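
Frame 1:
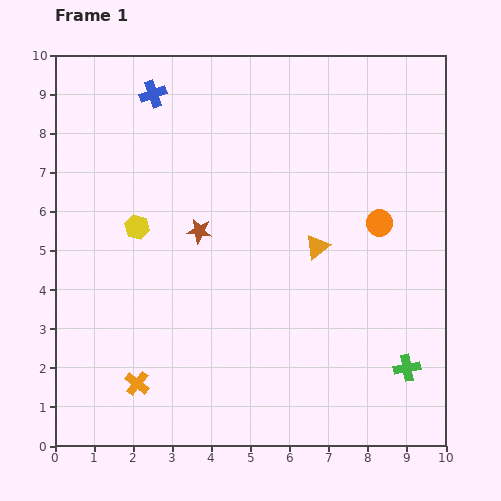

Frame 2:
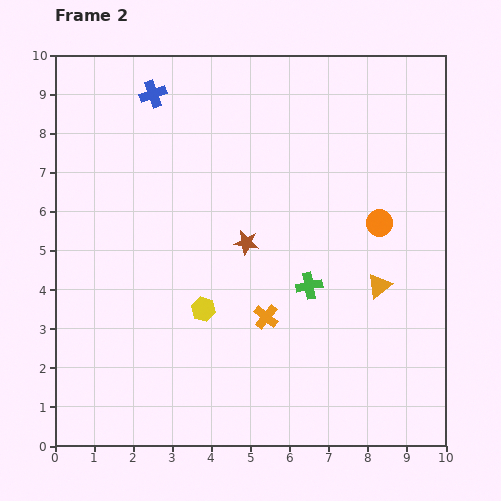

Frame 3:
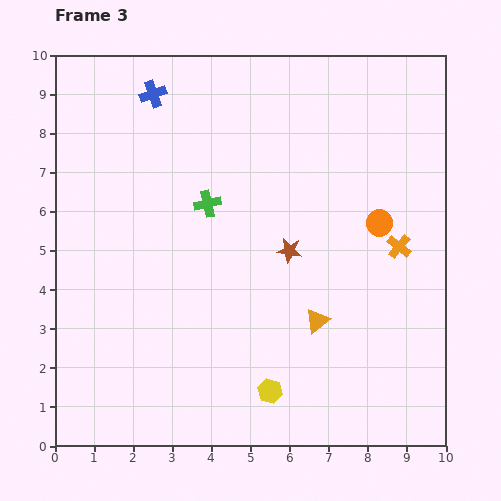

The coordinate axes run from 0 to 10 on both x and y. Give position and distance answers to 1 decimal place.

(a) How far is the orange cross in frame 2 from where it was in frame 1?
3.7

The orange cross moved from (2.1, 1.6) to (5.4, 3.3), a distance of √(3.3² + 1.7²) ≈ 3.7.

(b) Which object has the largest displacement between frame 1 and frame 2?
the orange cross

(moved 3.7; next 3.3)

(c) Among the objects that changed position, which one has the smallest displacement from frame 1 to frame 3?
the orange triangle

(moved 1.9)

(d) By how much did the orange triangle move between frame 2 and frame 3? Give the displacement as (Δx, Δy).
(-1.6, -0.9)

The orange triangle was at (8.3, 4.1) in frame 2 and (6.7, 3.2) in frame 3.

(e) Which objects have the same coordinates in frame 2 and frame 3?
the blue cross, the orange circle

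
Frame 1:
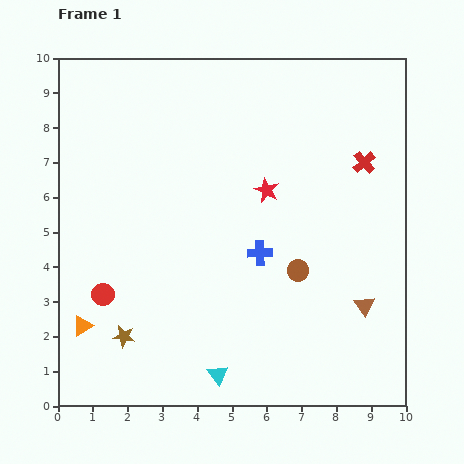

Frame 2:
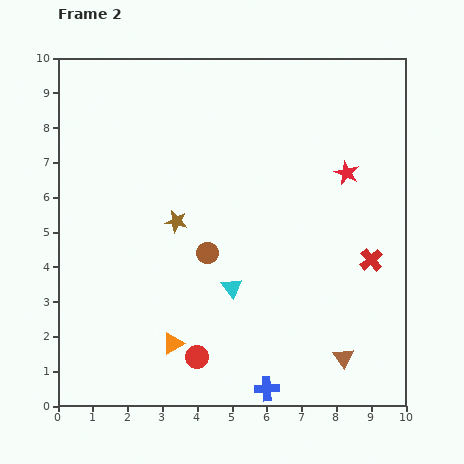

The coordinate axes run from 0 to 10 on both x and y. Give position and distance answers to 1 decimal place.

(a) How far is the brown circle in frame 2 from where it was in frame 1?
2.6

The brown circle moved from (6.9, 3.9) to (4.3, 4.4), a distance of √(2.6² + 0.5²) ≈ 2.6.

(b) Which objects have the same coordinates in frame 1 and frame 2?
none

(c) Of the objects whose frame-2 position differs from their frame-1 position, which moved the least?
the brown triangle

(moved 1.6)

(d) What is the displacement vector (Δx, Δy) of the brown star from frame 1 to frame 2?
(1.5, 3.3)

The brown star was at (1.9, 2.0) in frame 1 and (3.4, 5.3) in frame 2.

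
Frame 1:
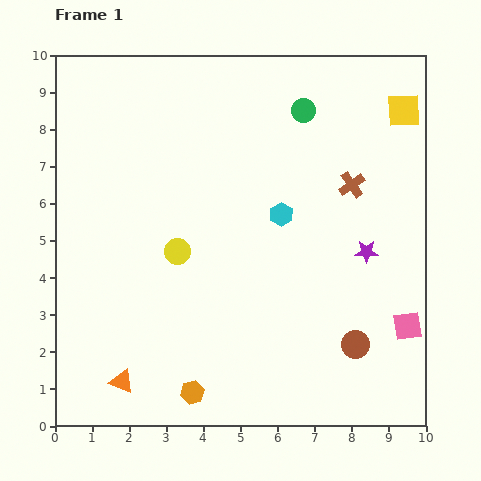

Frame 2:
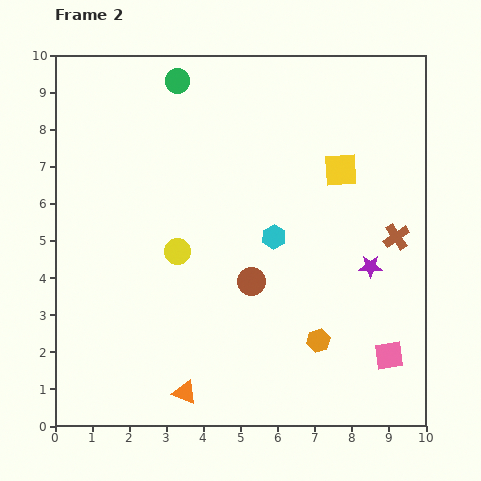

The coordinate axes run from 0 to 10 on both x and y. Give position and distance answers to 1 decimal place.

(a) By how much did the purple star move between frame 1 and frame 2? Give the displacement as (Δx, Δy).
(0.1, -0.4)

The purple star was at (8.4, 4.7) in frame 1 and (8.5, 4.3) in frame 2.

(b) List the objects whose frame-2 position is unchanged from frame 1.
the yellow circle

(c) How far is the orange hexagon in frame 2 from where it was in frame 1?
3.7

The orange hexagon moved from (3.7, 0.9) to (7.1, 2.3), a distance of √(3.4² + 1.4²) ≈ 3.7.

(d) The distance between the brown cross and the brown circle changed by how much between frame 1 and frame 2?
-0.2

Distance in frame 1: 4.3. Distance in frame 2: 4.1.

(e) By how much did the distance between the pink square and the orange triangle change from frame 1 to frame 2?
-2.2

Distance in frame 1: 7.8. Distance in frame 2: 5.6.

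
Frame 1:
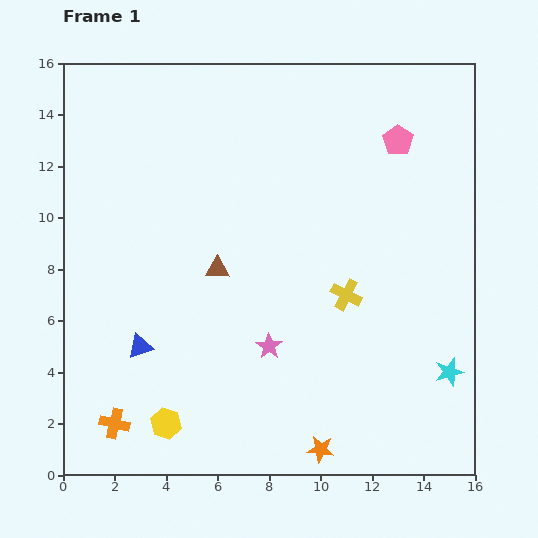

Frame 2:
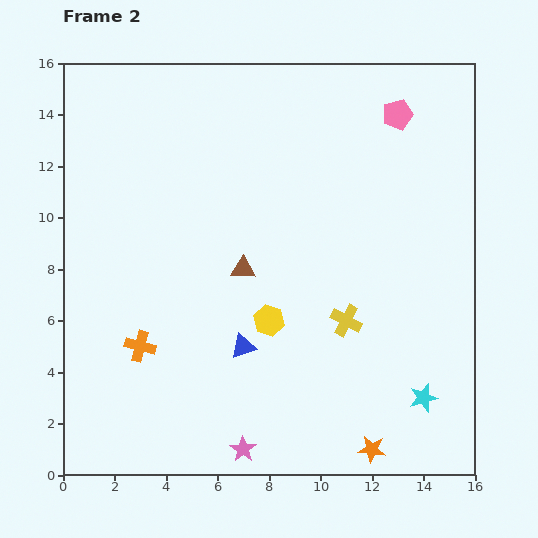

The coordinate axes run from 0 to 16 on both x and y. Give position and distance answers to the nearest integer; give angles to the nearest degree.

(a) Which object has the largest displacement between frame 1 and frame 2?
the yellow hexagon

(moved 6; next 4)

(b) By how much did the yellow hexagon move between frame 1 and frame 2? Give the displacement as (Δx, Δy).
(4, 4)

The yellow hexagon was at (4, 2) in frame 1 and (8, 6) in frame 2.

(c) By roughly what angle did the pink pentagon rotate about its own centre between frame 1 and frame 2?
21° clockwise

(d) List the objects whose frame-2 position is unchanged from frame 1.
none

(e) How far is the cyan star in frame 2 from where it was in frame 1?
1

The cyan star moved from (15, 4) to (14, 3), a distance of √(1² + 1²) ≈ 1.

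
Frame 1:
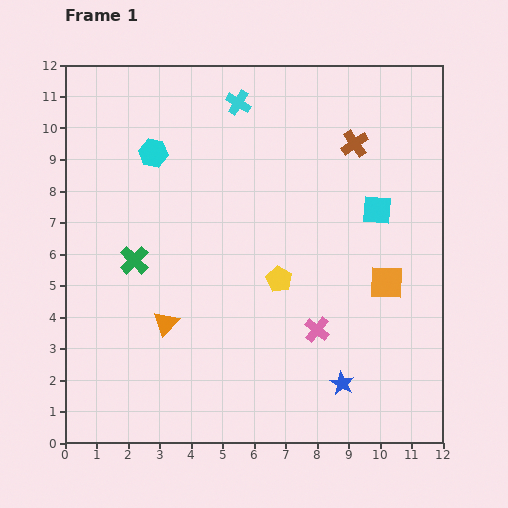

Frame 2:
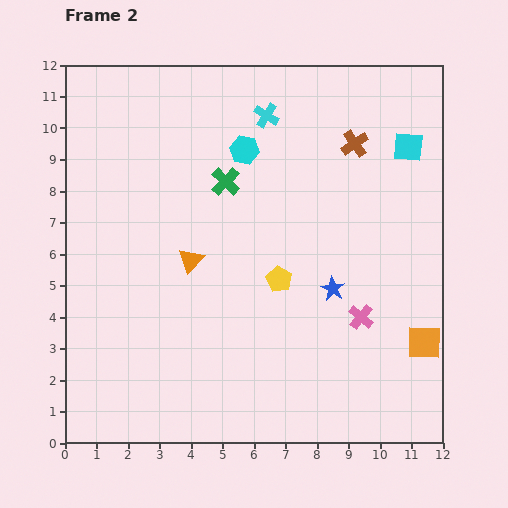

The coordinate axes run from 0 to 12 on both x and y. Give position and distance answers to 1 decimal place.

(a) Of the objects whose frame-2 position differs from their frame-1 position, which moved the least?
the cyan cross

(moved 1.0)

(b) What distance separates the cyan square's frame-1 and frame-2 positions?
2.2

The cyan square moved from (9.9, 7.4) to (10.9, 9.4), a distance of √(1.0² + 2.0²) ≈ 2.2.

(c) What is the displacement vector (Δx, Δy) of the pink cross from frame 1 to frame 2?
(1.4, 0.4)

The pink cross was at (8.0, 3.6) in frame 1 and (9.4, 4.0) in frame 2.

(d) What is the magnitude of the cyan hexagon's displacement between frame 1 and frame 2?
2.9

The cyan hexagon moved from (2.8, 9.2) to (5.7, 9.3), a distance of √(2.9² + 0.1²) ≈ 2.9.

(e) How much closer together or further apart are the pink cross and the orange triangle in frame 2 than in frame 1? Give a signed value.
+0.9

Distance in frame 1: 4.8. Distance in frame 2: 5.7.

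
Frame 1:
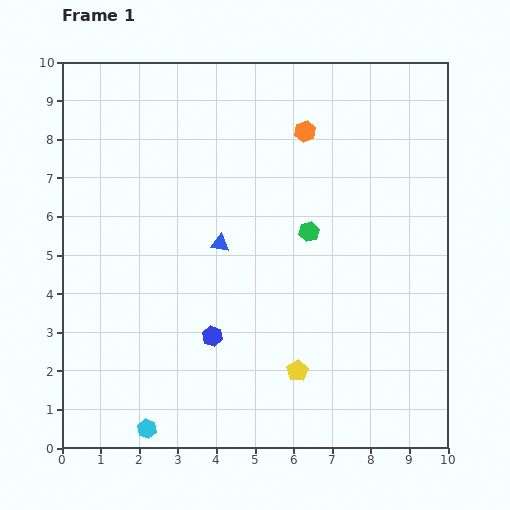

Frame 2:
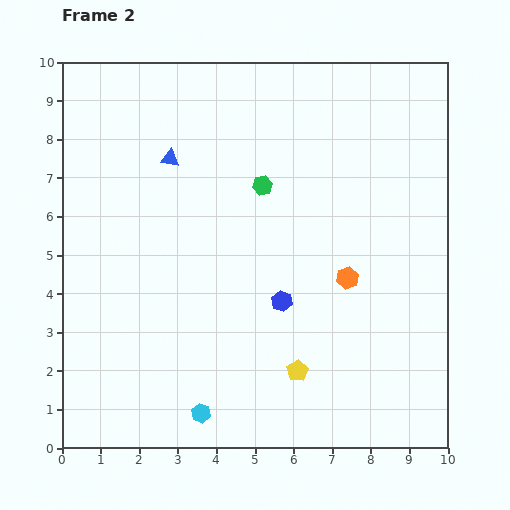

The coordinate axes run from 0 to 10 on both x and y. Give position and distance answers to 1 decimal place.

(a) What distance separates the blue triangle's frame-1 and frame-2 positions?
2.6

The blue triangle moved from (4.1, 5.3) to (2.8, 7.5), a distance of √(1.3² + 2.2²) ≈ 2.6.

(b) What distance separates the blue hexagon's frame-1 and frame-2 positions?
2.0

The blue hexagon moved from (3.9, 2.9) to (5.7, 3.8), a distance of √(1.8² + 0.9²) ≈ 2.0.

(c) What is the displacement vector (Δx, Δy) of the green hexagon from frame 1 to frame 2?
(-1.2, 1.2)

The green hexagon was at (6.4, 5.6) in frame 1 and (5.2, 6.8) in frame 2.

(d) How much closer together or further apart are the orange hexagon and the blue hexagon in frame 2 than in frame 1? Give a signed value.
-4.0

Distance in frame 1: 5.8. Distance in frame 2: 1.8.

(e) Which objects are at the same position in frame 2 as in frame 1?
the yellow pentagon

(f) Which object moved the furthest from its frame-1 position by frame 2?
the orange hexagon

(moved 4.0; next 2.6)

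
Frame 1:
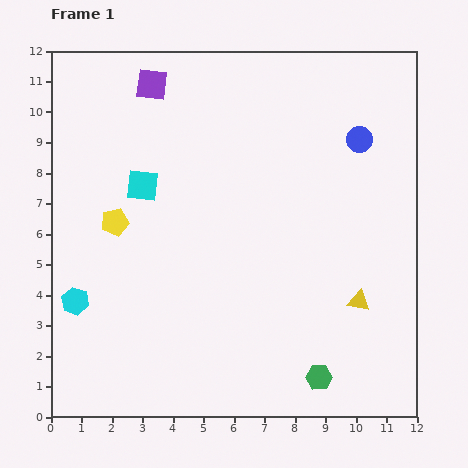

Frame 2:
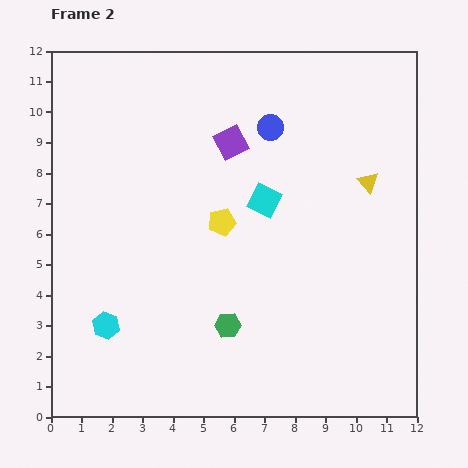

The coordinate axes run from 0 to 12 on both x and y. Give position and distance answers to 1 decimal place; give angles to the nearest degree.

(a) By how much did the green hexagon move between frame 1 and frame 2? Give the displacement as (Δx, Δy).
(-3.0, 1.7)

The green hexagon was at (8.8, 1.3) in frame 1 and (5.8, 3.0) in frame 2.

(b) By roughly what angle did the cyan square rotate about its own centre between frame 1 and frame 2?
21° clockwise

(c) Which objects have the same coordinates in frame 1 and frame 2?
none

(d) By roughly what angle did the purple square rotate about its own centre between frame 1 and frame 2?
35° counter-clockwise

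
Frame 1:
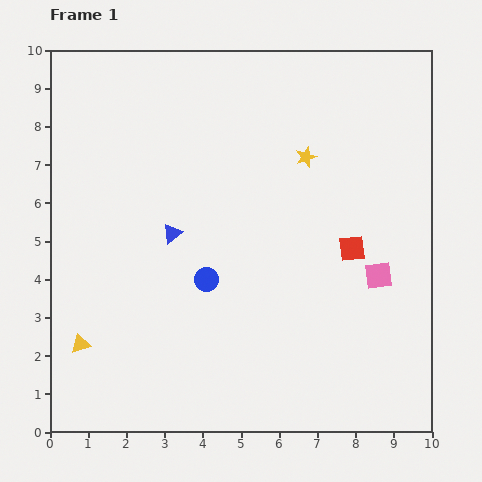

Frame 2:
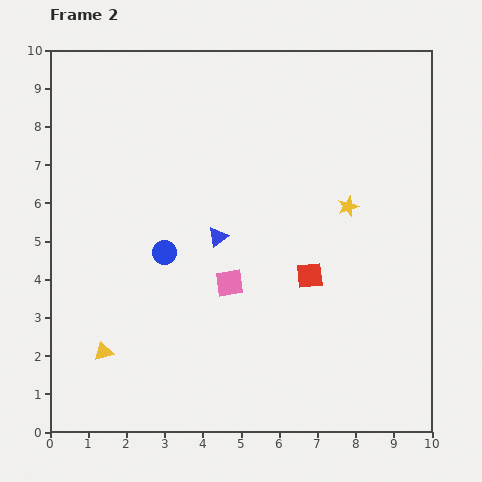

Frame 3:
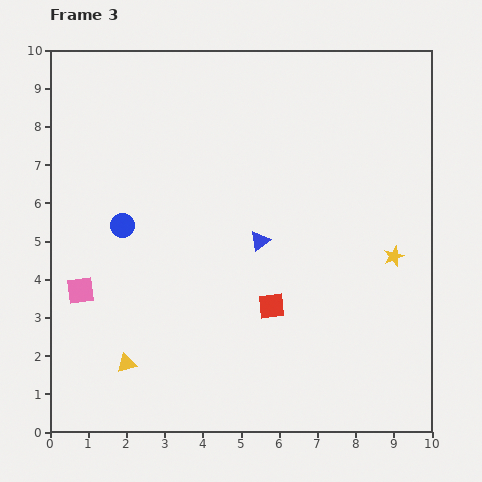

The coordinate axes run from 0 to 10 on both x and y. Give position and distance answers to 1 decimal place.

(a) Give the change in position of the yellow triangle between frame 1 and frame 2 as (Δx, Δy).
(0.6, -0.2)

The yellow triangle was at (0.8, 2.3) in frame 1 and (1.4, 2.1) in frame 2.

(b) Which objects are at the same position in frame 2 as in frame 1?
none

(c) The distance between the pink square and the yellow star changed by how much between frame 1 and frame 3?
+4.6

Distance in frame 1: 3.6. Distance in frame 3: 8.2.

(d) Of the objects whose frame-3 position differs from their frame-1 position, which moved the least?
the yellow triangle

(moved 1.3)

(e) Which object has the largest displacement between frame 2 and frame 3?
the pink square

(moved 3.9; next 1.8)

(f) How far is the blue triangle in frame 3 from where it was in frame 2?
1.1

The blue triangle moved from (4.4, 5.1) to (5.5, 5.0), a distance of √(1.1² + 0.1²) ≈ 1.1.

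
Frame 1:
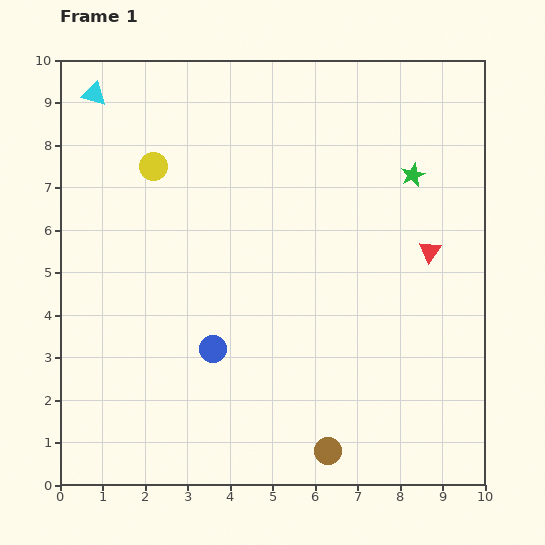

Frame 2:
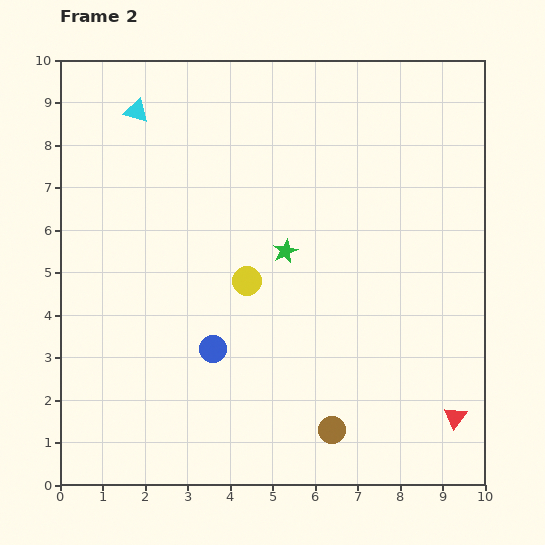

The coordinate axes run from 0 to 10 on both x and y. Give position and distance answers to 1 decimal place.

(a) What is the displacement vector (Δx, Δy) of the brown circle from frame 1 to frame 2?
(0.1, 0.5)

The brown circle was at (6.3, 0.8) in frame 1 and (6.4, 1.3) in frame 2.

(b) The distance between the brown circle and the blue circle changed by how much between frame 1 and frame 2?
-0.2

Distance in frame 1: 3.6. Distance in frame 2: 3.4.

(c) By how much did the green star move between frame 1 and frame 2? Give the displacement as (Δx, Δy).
(-3.0, -1.8)

The green star was at (8.3, 7.3) in frame 1 and (5.3, 5.5) in frame 2.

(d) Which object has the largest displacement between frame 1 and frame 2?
the red triangle

(moved 3.9; next 3.5)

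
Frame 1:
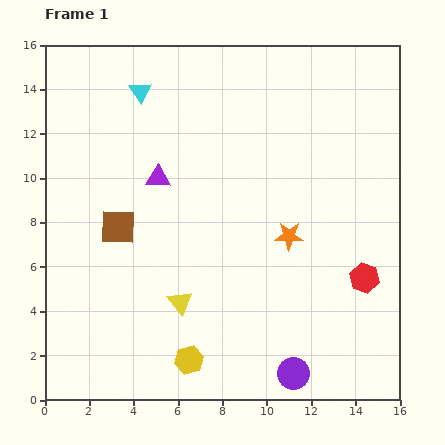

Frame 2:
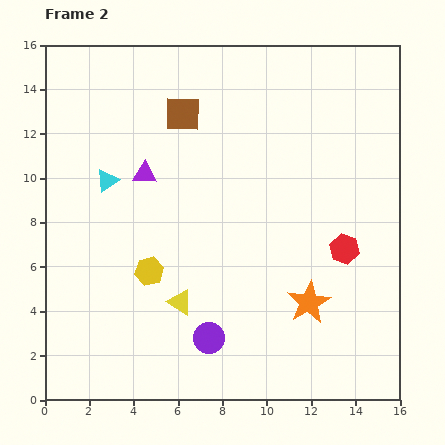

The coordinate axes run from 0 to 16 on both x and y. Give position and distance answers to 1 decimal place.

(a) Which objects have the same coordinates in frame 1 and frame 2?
the yellow triangle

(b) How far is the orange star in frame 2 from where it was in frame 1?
3.1

The orange star moved from (11.0, 7.4) to (11.9, 4.4), a distance of √(0.9² + 3.0²) ≈ 3.1.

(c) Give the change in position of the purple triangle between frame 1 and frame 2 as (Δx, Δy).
(-0.6, 0.2)

The purple triangle was at (5.1, 10.0) in frame 1 and (4.5, 10.2) in frame 2.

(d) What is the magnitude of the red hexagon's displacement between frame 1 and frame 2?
1.6

The red hexagon moved from (14.4, 5.5) to (13.5, 6.8), a distance of √(0.9² + 1.3²) ≈ 1.6.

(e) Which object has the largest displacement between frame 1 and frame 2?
the brown square

(moved 5.9; next 4.4)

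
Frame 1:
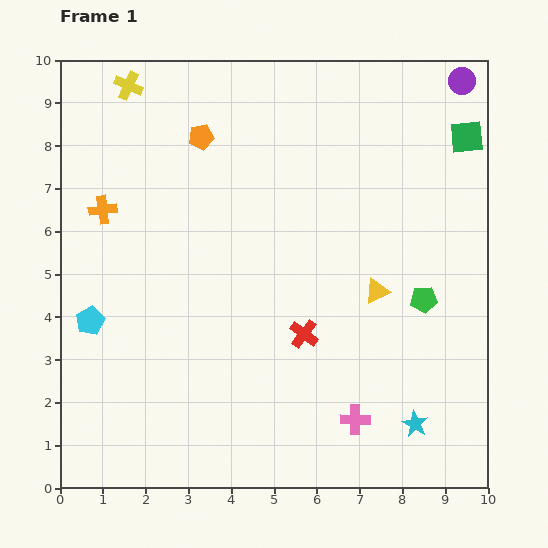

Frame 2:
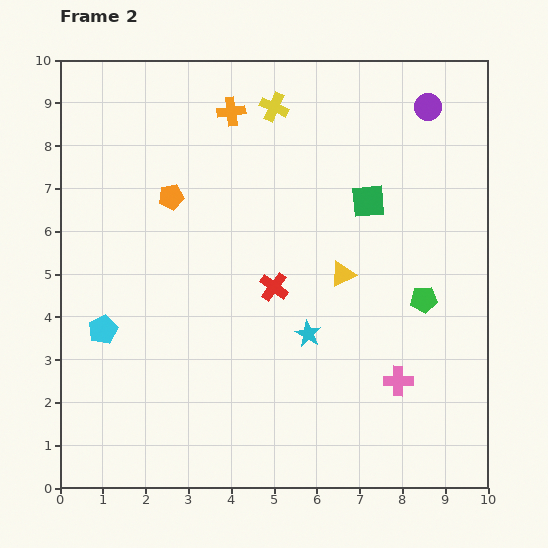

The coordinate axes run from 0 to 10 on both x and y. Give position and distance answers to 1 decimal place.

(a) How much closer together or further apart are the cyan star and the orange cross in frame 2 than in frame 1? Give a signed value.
-3.3

Distance in frame 1: 8.8. Distance in frame 2: 5.5.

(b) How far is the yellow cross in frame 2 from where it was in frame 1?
3.4

The yellow cross moved from (1.6, 9.4) to (5.0, 8.9), a distance of √(3.4² + 0.5²) ≈ 3.4.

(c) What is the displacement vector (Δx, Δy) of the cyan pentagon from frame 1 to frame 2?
(0.3, -0.2)

The cyan pentagon was at (0.7, 3.9) in frame 1 and (1.0, 3.7) in frame 2.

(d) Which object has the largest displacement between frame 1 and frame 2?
the orange cross

(moved 3.8; next 3.4)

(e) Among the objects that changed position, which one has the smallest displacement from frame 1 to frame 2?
the cyan pentagon

(moved 0.4)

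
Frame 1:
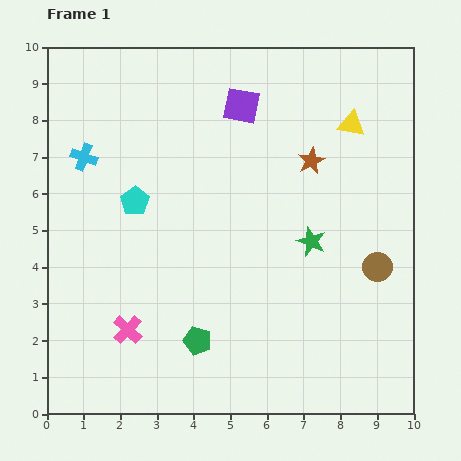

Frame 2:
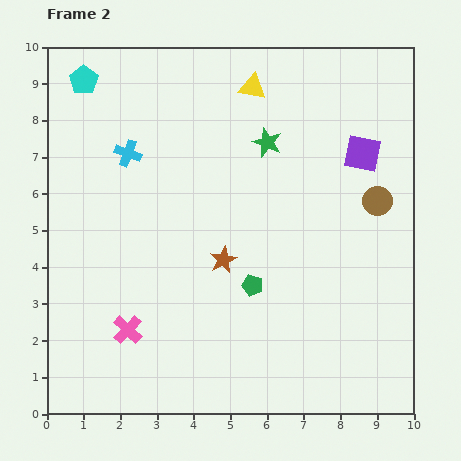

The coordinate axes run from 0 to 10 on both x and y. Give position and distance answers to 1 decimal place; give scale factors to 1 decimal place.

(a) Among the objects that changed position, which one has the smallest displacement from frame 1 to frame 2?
the cyan cross

(moved 1.2)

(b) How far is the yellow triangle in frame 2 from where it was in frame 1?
2.9

The yellow triangle moved from (8.3, 7.9) to (5.6, 8.9), a distance of √(2.7² + 1.0²) ≈ 2.9.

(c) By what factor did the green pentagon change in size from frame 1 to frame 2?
0.7×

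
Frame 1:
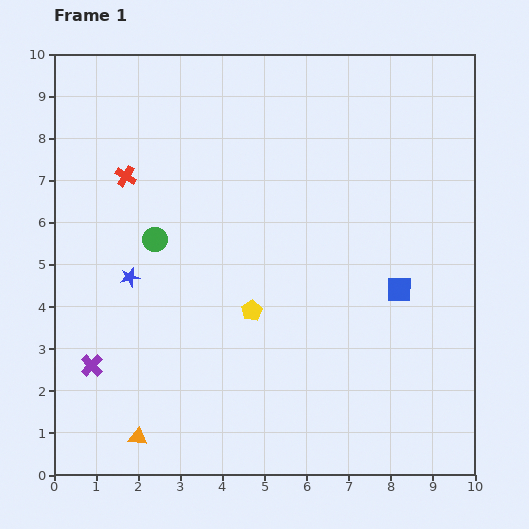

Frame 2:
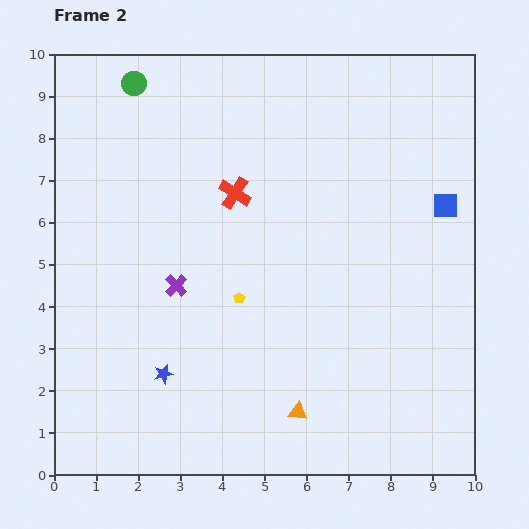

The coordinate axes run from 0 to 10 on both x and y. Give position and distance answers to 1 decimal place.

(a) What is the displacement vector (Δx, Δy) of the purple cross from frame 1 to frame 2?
(2.0, 1.9)

The purple cross was at (0.9, 2.6) in frame 1 and (2.9, 4.5) in frame 2.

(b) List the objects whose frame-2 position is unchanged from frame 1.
none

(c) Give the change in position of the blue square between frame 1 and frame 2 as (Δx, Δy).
(1.1, 2.0)

The blue square was at (8.2, 4.4) in frame 1 and (9.3, 6.4) in frame 2.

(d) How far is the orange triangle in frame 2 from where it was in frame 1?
3.8

The orange triangle moved from (2.0, 0.9) to (5.8, 1.5), a distance of √(3.8² + 0.6²) ≈ 3.8.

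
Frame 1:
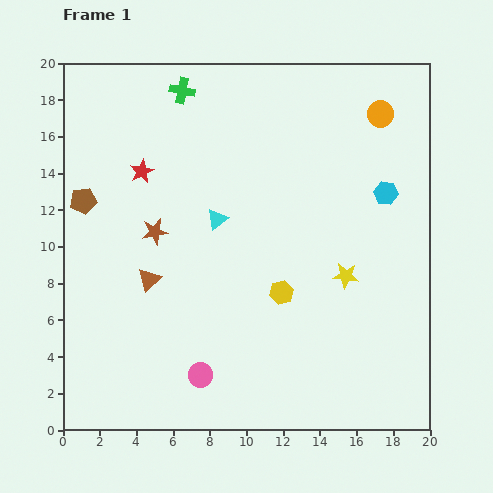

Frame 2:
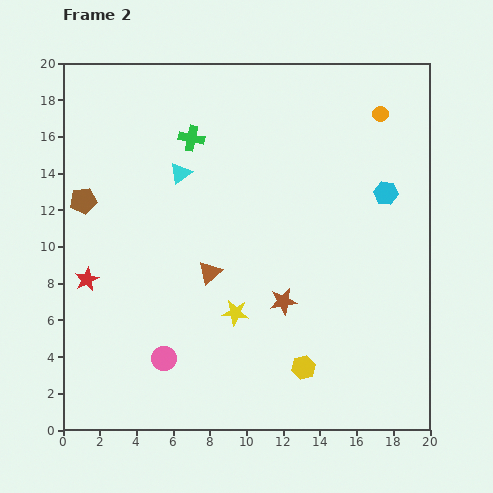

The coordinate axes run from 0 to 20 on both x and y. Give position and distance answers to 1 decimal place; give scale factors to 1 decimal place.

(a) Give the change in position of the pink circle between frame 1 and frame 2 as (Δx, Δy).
(-2.0, 0.9)

The pink circle was at (7.5, 3.0) in frame 1 and (5.5, 3.9) in frame 2.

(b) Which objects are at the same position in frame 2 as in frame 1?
the orange circle, the cyan hexagon, the brown pentagon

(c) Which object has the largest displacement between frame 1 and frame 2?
the brown star

(moved 8.0; next 6.6)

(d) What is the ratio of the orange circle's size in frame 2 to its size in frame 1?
0.6×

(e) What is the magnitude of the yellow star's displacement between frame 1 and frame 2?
6.3

The yellow star moved from (15.4, 8.4) to (9.4, 6.4), a distance of √(6.0² + 2.0²) ≈ 6.3.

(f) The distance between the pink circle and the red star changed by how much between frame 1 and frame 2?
-5.6

Distance in frame 1: 11.6. Distance in frame 2: 6.0.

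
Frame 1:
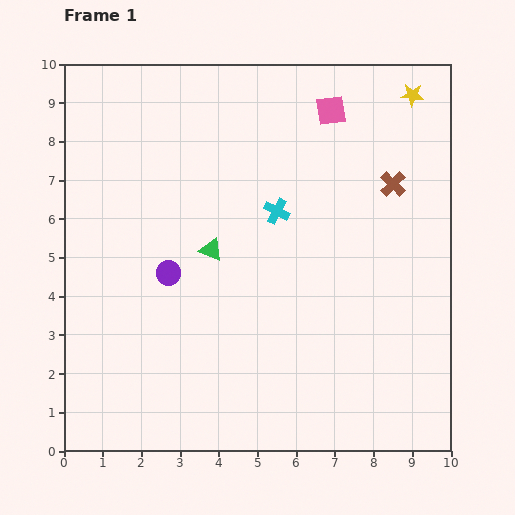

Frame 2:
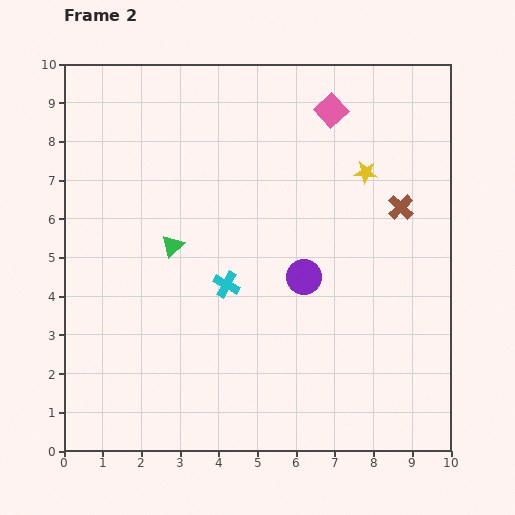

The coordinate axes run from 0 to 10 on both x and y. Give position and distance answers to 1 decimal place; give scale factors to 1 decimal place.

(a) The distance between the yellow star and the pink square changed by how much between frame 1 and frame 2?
-0.3

Distance in frame 1: 2.1. Distance in frame 2: 1.8.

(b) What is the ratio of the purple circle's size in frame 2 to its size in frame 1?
1.4×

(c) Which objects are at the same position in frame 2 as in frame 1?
the pink square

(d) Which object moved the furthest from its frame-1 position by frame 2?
the purple circle

(moved 3.5; next 2.3)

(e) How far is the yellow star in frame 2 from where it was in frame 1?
2.3

The yellow star moved from (9.0, 9.2) to (7.8, 7.2), a distance of √(1.2² + 2.0²) ≈ 2.3.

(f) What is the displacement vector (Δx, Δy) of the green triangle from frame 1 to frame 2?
(-1.0, 0.1)

The green triangle was at (3.8, 5.2) in frame 1 and (2.8, 5.3) in frame 2.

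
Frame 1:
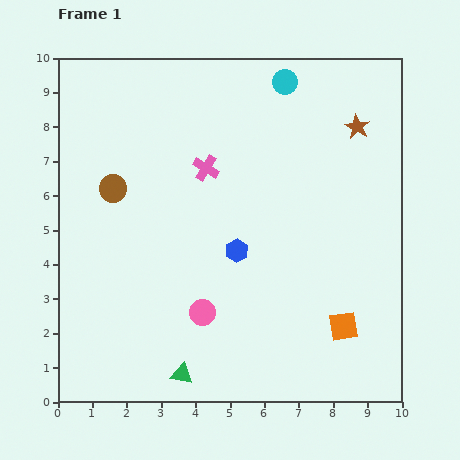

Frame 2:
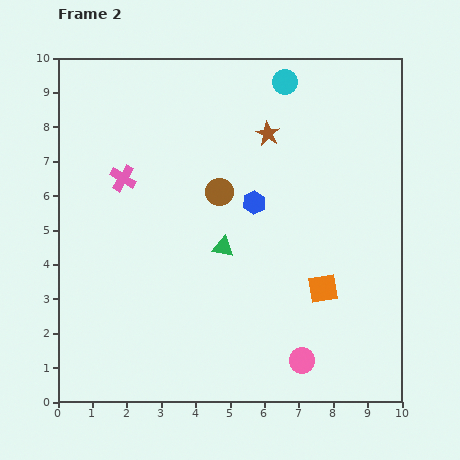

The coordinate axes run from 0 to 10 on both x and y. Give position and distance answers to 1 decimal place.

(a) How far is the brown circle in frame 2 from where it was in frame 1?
3.1

The brown circle moved from (1.6, 6.2) to (4.7, 6.1), a distance of √(3.1² + 0.1²) ≈ 3.1.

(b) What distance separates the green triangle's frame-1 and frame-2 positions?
3.9

The green triangle moved from (3.6, 0.8) to (4.8, 4.5), a distance of √(1.2² + 3.7²) ≈ 3.9.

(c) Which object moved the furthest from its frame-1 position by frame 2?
the green triangle

(moved 3.9; next 3.2)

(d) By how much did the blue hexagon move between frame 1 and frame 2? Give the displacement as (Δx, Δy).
(0.5, 1.4)

The blue hexagon was at (5.2, 4.4) in frame 1 and (5.7, 5.8) in frame 2.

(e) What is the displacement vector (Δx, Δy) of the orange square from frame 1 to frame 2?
(-0.6, 1.1)

The orange square was at (8.3, 2.2) in frame 1 and (7.7, 3.3) in frame 2.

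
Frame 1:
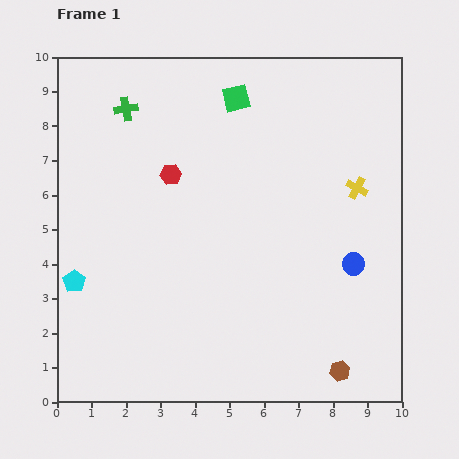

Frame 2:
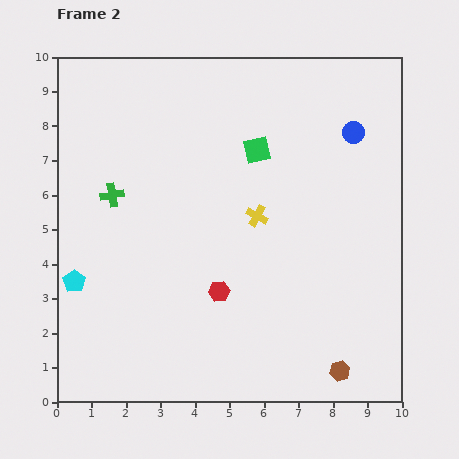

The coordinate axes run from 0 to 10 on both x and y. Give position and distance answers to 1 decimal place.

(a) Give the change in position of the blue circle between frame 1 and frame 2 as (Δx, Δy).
(0.0, 3.8)

The blue circle was at (8.6, 4.0) in frame 1 and (8.6, 7.8) in frame 2.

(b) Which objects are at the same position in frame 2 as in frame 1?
the brown hexagon, the cyan pentagon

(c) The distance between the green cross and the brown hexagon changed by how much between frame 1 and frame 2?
-1.5

Distance in frame 1: 9.8. Distance in frame 2: 8.3.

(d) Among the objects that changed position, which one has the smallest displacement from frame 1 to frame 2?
the green square

(moved 1.6)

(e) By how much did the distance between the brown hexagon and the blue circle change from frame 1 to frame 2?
+3.8

Distance in frame 1: 3.1. Distance in frame 2: 6.9.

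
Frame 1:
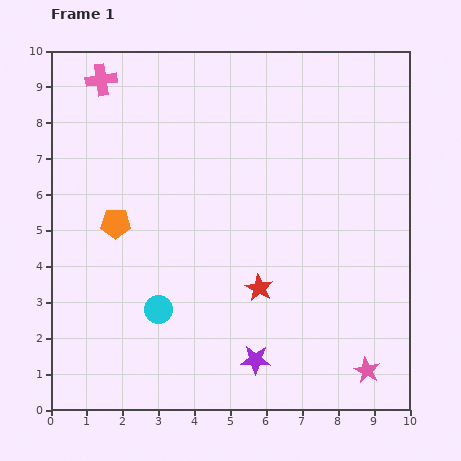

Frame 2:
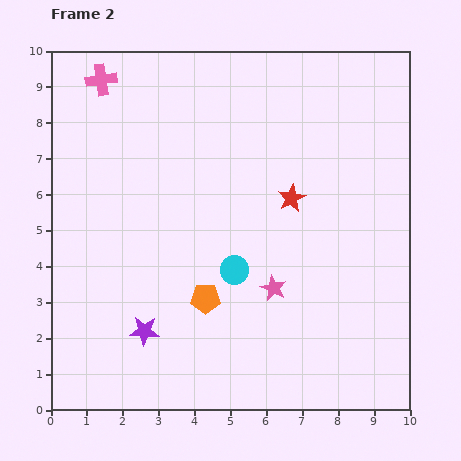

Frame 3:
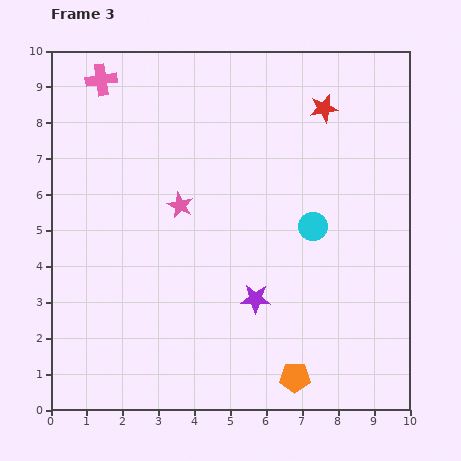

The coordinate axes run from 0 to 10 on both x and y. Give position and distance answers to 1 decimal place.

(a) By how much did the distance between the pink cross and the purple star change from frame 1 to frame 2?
-1.8

Distance in frame 1: 8.9. Distance in frame 2: 7.1.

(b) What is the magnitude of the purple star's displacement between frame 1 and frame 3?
1.7

The purple star moved from (5.7, 1.4) to (5.7, 3.1), a distance of √(0.0² + 1.7²) ≈ 1.7.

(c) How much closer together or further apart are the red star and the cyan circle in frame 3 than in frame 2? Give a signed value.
+0.7

Distance in frame 2: 2.6. Distance in frame 3: 3.3.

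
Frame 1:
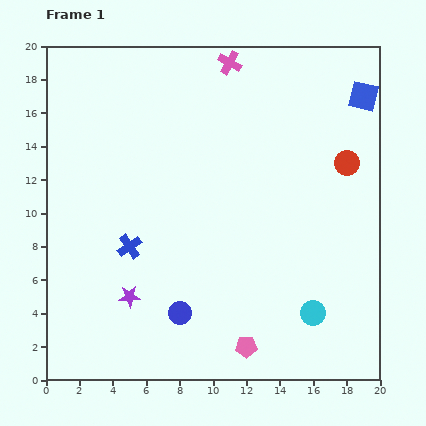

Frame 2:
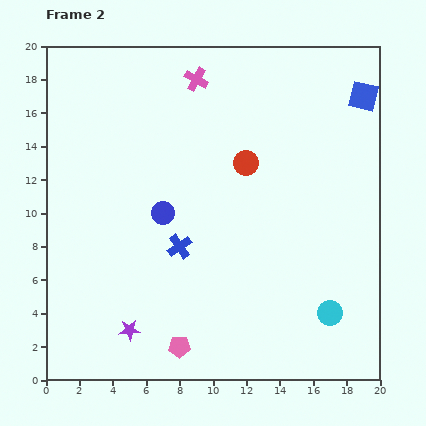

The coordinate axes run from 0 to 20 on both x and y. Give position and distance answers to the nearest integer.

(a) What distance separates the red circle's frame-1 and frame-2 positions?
6

The red circle moved from (18, 13) to (12, 13), a distance of √(6² + 0²) ≈ 6.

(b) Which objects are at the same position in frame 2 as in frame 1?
the blue square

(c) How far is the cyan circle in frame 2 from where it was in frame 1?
1

The cyan circle moved from (16, 4) to (17, 4), a distance of √(1² + 0²) ≈ 1.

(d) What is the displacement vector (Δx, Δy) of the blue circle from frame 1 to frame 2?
(-1, 6)

The blue circle was at (8, 4) in frame 1 and (7, 10) in frame 2.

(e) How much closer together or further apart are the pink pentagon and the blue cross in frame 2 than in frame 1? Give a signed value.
-3

Distance in frame 1: 9. Distance in frame 2: 6.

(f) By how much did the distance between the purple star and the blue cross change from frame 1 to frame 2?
+3

Distance in frame 1: 3. Distance in frame 2: 6.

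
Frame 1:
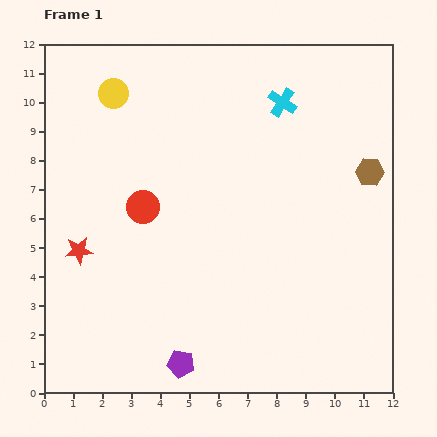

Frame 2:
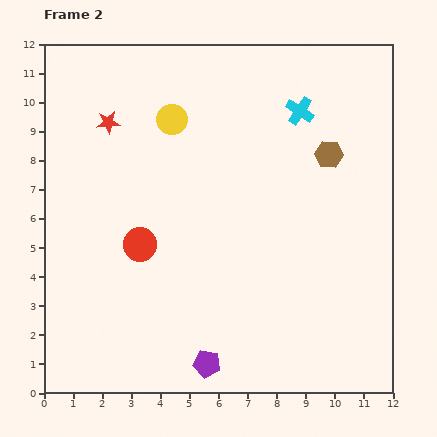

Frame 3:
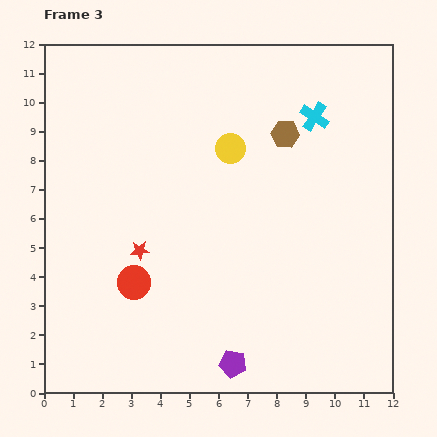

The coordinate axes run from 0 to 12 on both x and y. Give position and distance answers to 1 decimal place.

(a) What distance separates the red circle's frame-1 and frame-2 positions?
1.3

The red circle moved from (3.4, 6.4) to (3.3, 5.1), a distance of √(0.1² + 1.3²) ≈ 1.3.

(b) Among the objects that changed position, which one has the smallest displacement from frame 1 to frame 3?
the cyan cross

(moved 1.2)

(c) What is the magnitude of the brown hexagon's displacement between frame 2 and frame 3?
1.7

The brown hexagon moved from (9.8, 8.2) to (8.3, 8.9), a distance of √(1.5² + 0.7²) ≈ 1.7.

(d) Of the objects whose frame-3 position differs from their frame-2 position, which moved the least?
the cyan cross

(moved 0.5)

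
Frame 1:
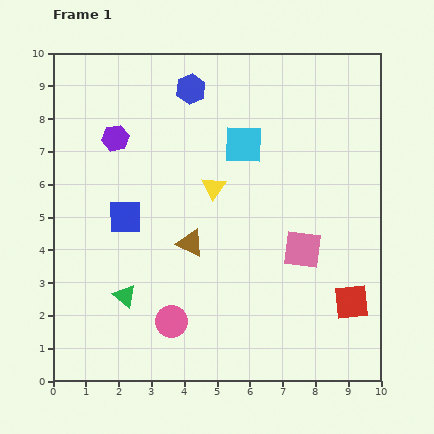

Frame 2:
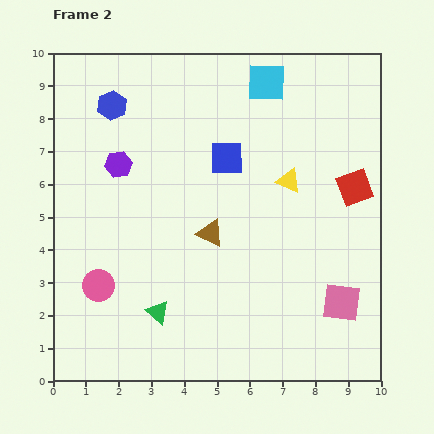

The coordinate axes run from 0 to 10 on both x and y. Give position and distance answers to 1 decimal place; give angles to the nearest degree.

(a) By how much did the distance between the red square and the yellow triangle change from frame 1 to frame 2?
-3.5

Distance in frame 1: 5.5. Distance in frame 2: 2.0.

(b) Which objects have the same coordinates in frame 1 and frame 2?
none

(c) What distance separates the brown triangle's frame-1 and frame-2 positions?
0.7

The brown triangle moved from (4.2, 4.2) to (4.8, 4.5), a distance of √(0.6² + 0.3²) ≈ 0.7.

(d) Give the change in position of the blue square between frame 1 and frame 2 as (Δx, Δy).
(3.1, 1.8)

The blue square was at (2.2, 5.0) in frame 1 and (5.3, 6.8) in frame 2.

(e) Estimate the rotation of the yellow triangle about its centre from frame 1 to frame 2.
41° counter-clockwise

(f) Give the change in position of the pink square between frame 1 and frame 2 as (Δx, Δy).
(1.2, -1.6)

The pink square was at (7.6, 4.0) in frame 1 and (8.8, 2.4) in frame 2.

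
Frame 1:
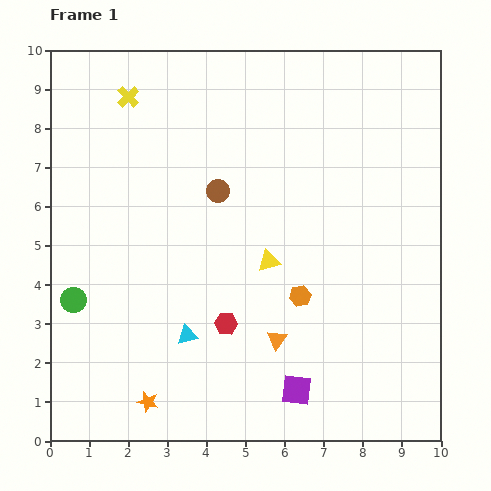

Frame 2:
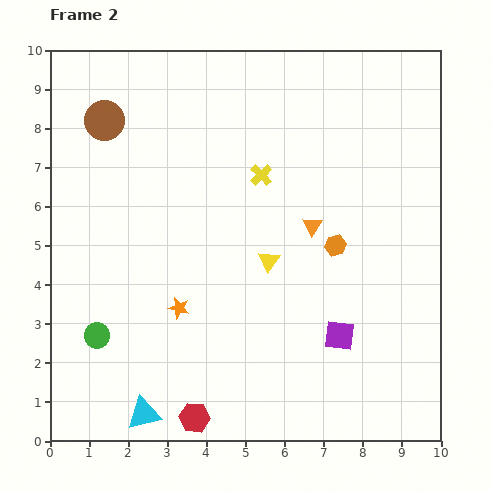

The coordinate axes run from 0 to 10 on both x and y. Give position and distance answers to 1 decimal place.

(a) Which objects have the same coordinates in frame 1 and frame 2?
the yellow triangle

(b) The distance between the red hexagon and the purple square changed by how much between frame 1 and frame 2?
+1.8

Distance in frame 1: 2.5. Distance in frame 2: 4.3.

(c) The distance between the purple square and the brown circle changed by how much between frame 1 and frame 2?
+2.6

Distance in frame 1: 5.5. Distance in frame 2: 8.1.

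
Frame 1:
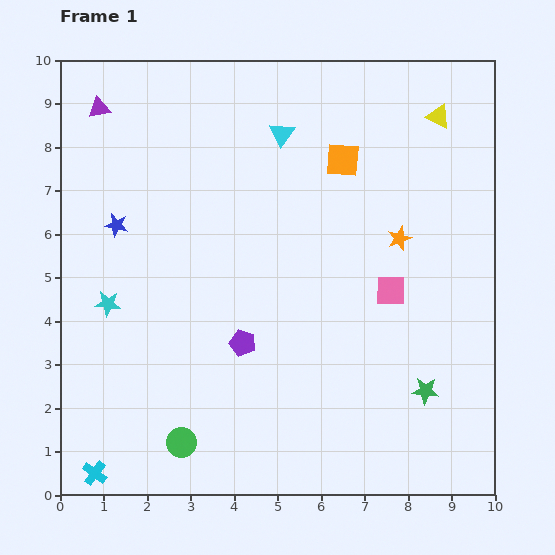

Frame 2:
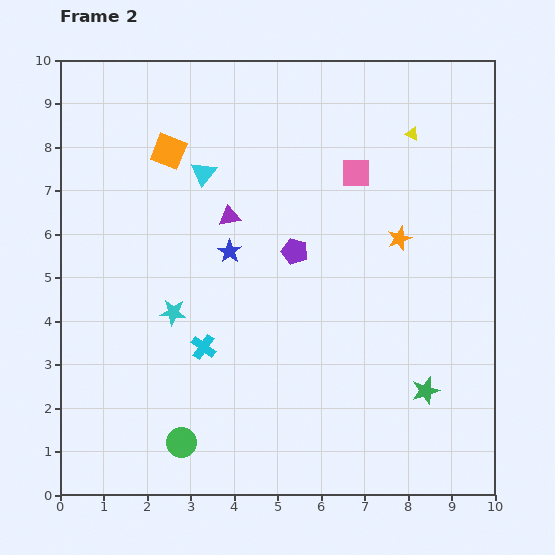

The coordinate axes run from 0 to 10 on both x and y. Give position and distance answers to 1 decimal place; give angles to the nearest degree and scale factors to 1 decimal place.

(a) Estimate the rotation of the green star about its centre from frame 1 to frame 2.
22° counter-clockwise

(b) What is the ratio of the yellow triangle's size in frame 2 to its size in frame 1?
0.6×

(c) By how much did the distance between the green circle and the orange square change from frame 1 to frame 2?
-0.8

Distance in frame 1: 7.5. Distance in frame 2: 6.7.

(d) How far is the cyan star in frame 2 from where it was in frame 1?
1.5

The cyan star moved from (1.1, 4.4) to (2.6, 4.2), a distance of √(1.5² + 0.2²) ≈ 1.5.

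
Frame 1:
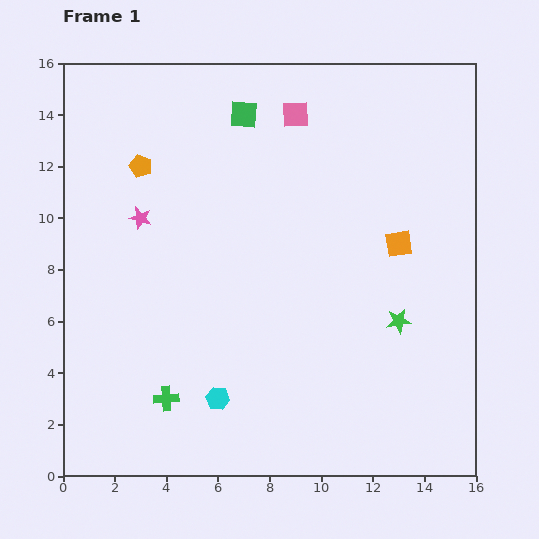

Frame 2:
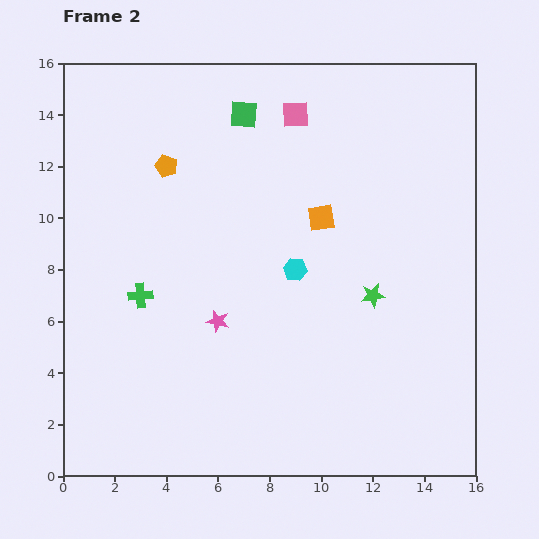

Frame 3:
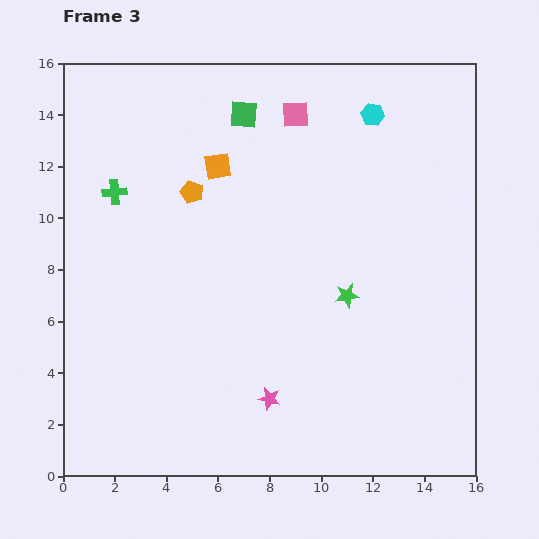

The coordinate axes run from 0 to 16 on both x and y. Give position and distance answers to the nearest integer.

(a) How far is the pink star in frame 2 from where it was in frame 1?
5

The pink star moved from (3, 10) to (6, 6), a distance of √(3² + 4²) ≈ 5.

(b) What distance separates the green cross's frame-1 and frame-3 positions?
8

The green cross moved from (4, 3) to (2, 11), a distance of √(2² + 8²) ≈ 8.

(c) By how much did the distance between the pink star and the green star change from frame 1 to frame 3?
-6

Distance in frame 1: 11. Distance in frame 3: 5.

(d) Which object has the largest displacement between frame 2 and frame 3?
the cyan hexagon

(moved 7; next 4)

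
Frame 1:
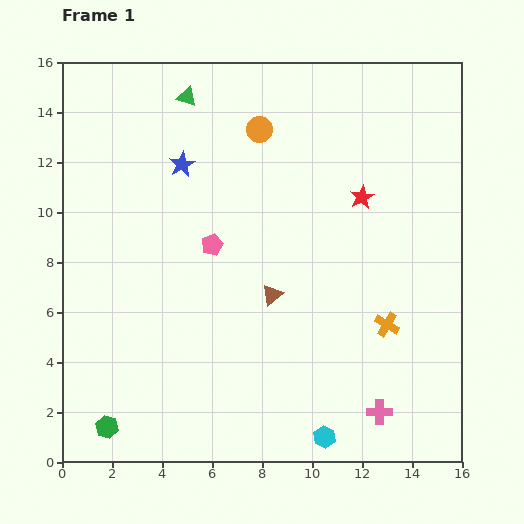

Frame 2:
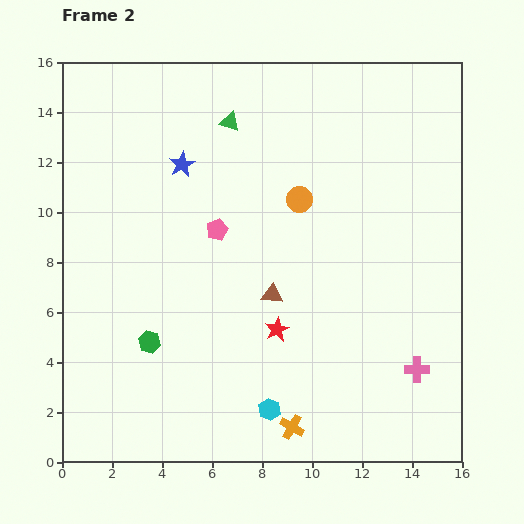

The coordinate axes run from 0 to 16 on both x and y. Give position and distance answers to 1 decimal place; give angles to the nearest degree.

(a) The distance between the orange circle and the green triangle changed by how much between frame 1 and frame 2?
+1.0

Distance in frame 1: 3.2. Distance in frame 2: 4.2.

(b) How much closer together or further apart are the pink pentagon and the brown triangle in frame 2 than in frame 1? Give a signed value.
+0.3

Distance in frame 1: 3.1. Distance in frame 2: 3.4.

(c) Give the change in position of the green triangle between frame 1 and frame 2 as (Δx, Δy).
(1.7, -1.0)

The green triangle was at (5.0, 14.6) in frame 1 and (6.7, 13.6) in frame 2.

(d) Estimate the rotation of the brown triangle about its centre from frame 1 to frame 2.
45° clockwise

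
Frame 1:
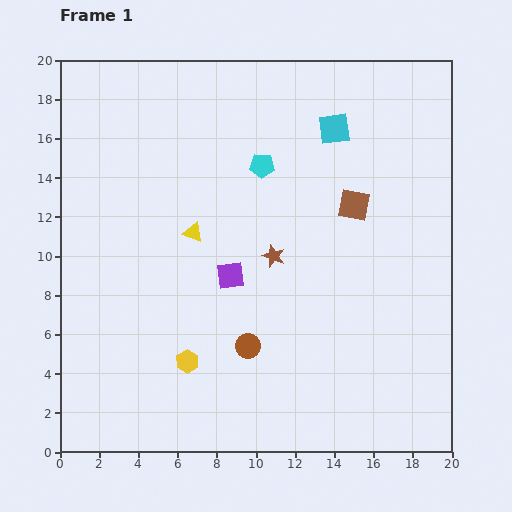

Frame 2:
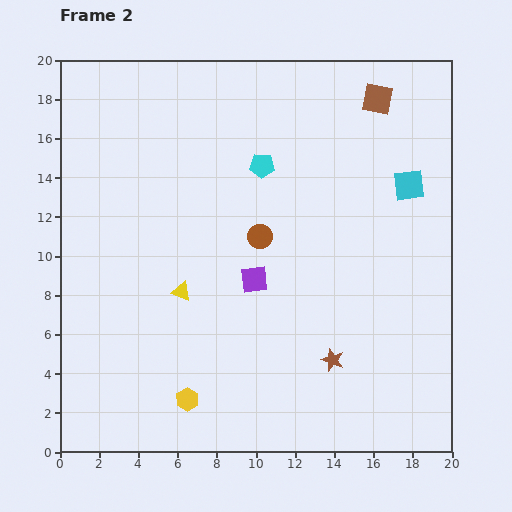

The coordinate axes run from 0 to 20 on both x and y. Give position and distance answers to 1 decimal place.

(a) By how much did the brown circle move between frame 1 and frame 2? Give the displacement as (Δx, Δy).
(0.6, 5.6)

The brown circle was at (9.6, 5.4) in frame 1 and (10.2, 11.0) in frame 2.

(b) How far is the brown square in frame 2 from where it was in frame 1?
5.5

The brown square moved from (15.0, 12.6) to (16.2, 18.0), a distance of √(1.2² + 5.4²) ≈ 5.5.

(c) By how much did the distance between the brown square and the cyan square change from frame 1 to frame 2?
+0.7

Distance in frame 1: 4.0. Distance in frame 2: 4.7.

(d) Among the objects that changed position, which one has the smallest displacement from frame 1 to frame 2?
the purple square

(moved 1.2)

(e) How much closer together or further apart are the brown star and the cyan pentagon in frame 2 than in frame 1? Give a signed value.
+5.9

Distance in frame 1: 4.6. Distance in frame 2: 10.5.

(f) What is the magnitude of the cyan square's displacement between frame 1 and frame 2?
4.8

The cyan square moved from (14.0, 16.5) to (17.8, 13.6), a distance of √(3.8² + 2.9²) ≈ 4.8.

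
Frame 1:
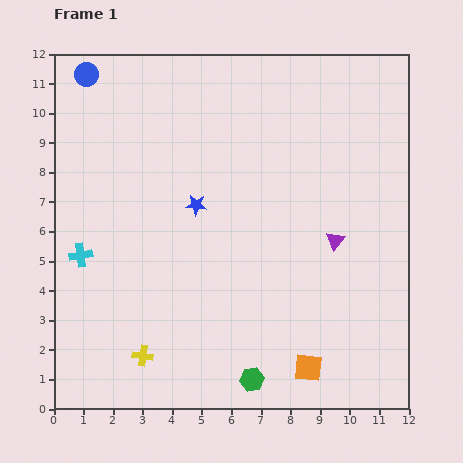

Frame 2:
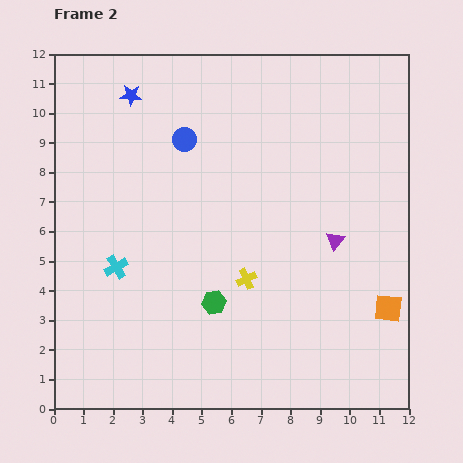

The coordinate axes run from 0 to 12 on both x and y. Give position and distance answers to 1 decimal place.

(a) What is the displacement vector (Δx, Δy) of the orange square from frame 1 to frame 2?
(2.7, 2.0)

The orange square was at (8.6, 1.4) in frame 1 and (11.3, 3.4) in frame 2.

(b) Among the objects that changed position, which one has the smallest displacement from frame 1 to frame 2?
the cyan cross

(moved 1.3)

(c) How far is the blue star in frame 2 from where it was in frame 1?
4.3

The blue star moved from (4.8, 6.9) to (2.6, 10.6), a distance of √(2.2² + 3.7²) ≈ 4.3.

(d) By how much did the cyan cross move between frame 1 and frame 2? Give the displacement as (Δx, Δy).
(1.2, -0.4)

The cyan cross was at (0.9, 5.2) in frame 1 and (2.1, 4.8) in frame 2.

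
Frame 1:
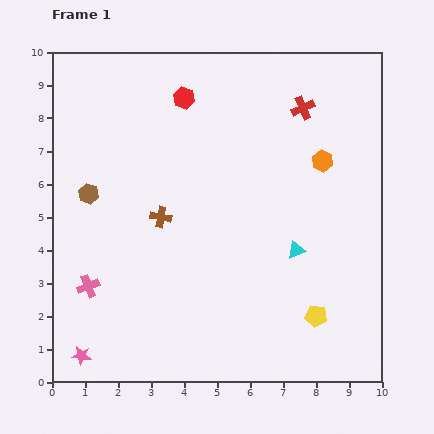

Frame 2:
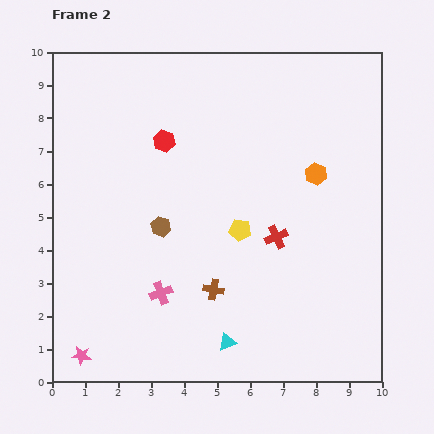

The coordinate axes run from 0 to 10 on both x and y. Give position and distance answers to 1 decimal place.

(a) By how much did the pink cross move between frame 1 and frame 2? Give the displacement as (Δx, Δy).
(2.2, -0.2)

The pink cross was at (1.1, 2.9) in frame 1 and (3.3, 2.7) in frame 2.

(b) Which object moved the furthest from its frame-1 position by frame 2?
the red cross

(moved 4.0; next 3.5)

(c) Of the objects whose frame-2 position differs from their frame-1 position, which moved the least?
the orange hexagon

(moved 0.4)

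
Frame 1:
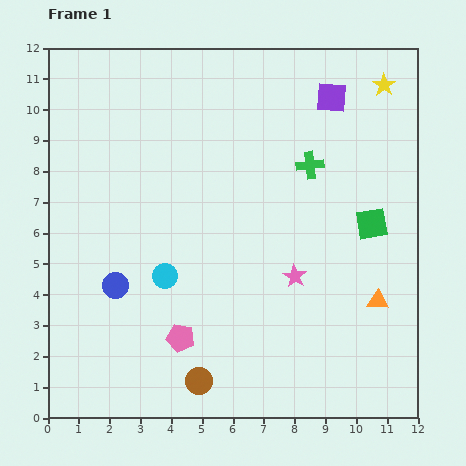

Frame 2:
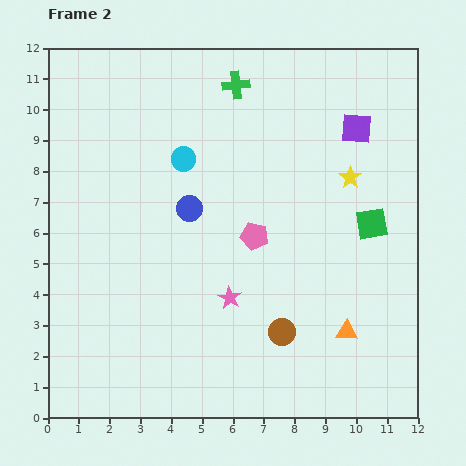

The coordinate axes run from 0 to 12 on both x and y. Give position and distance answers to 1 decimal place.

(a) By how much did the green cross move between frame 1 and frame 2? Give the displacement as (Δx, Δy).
(-2.4, 2.6)

The green cross was at (8.5, 8.2) in frame 1 and (6.1, 10.8) in frame 2.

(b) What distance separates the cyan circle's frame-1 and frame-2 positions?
3.8

The cyan circle moved from (3.8, 4.6) to (4.4, 8.4), a distance of √(0.6² + 3.8²) ≈ 3.8.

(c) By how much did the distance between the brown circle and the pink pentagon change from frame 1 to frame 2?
+1.7

Distance in frame 1: 1.5. Distance in frame 2: 3.2.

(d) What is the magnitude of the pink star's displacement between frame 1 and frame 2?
2.2

The pink star moved from (8.0, 4.6) to (5.9, 3.9), a distance of √(2.1² + 0.7²) ≈ 2.2.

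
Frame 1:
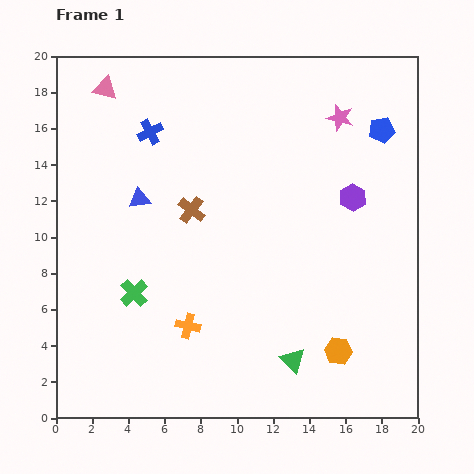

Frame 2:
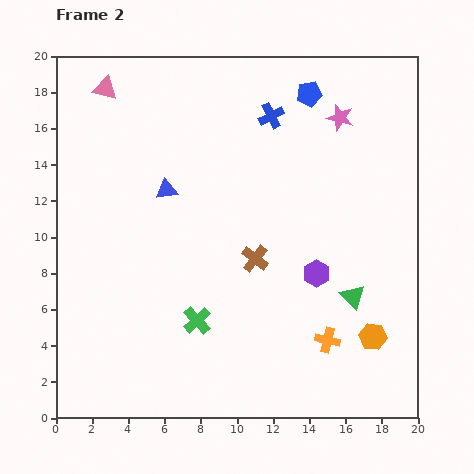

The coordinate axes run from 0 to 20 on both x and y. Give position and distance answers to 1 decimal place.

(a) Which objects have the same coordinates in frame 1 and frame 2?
the pink star, the pink triangle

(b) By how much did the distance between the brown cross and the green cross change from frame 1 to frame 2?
-0.9

Distance in frame 1: 5.6. Distance in frame 2: 4.7.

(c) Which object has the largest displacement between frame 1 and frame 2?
the orange cross

(moved 7.7; next 6.8)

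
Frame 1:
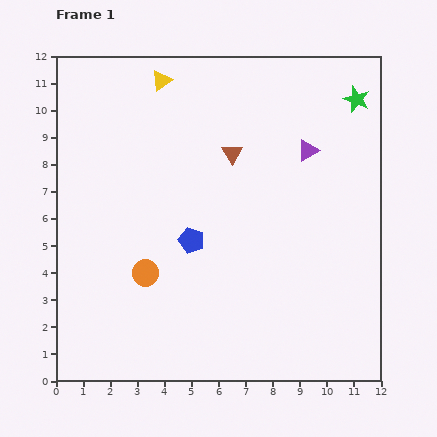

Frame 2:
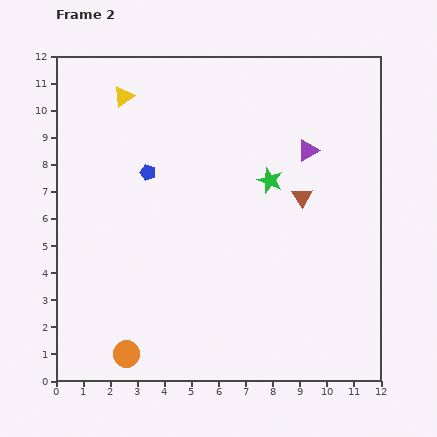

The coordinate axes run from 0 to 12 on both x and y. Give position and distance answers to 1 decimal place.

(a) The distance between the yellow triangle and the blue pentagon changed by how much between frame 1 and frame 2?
-3.1

Distance in frame 1: 6.0. Distance in frame 2: 2.9.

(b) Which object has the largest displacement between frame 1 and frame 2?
the green star

(moved 4.4; next 3.1)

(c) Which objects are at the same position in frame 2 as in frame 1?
the purple triangle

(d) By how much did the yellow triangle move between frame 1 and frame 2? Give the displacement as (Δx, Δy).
(-1.4, -0.6)

The yellow triangle was at (3.9, 11.1) in frame 1 and (2.5, 10.5) in frame 2.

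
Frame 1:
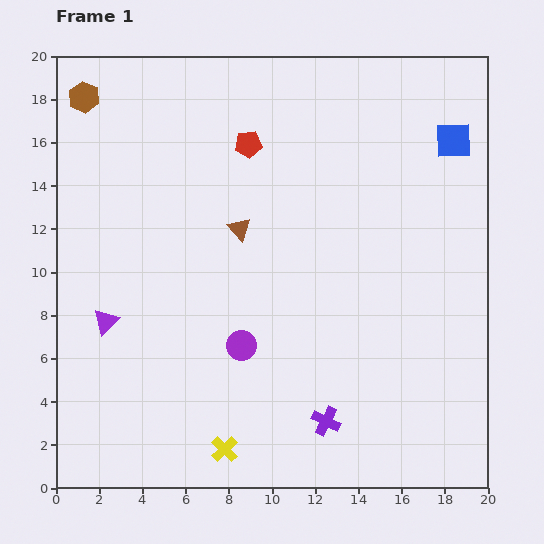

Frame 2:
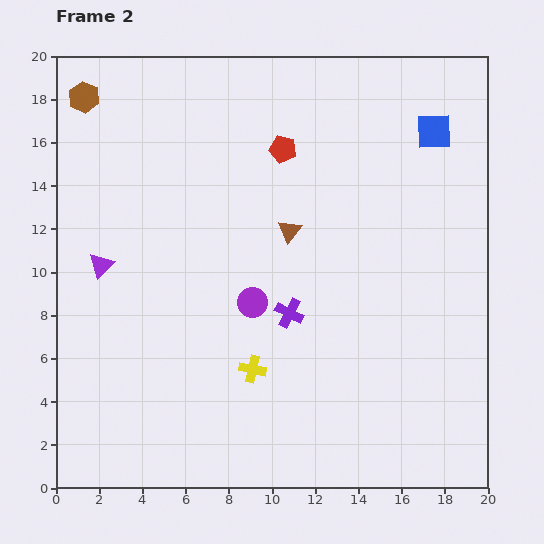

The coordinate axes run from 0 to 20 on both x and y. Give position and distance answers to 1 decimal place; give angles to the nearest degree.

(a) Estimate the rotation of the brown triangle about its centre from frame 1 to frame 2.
21° clockwise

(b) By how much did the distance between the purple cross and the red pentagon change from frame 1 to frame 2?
-5.7

Distance in frame 1: 13.3. Distance in frame 2: 7.6.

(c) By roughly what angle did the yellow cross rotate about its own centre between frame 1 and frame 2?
34° counter-clockwise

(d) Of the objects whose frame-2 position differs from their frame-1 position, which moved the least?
the blue square

(moved 1.0)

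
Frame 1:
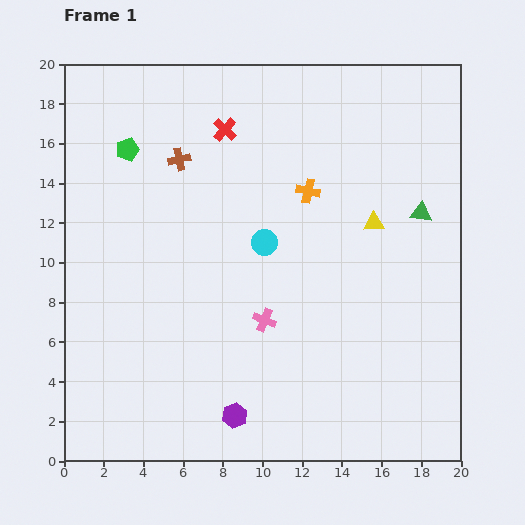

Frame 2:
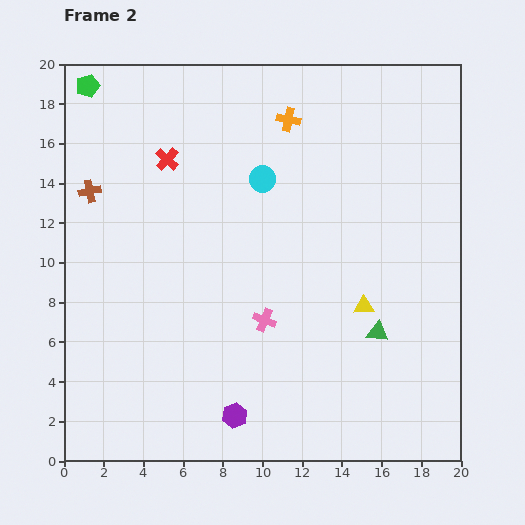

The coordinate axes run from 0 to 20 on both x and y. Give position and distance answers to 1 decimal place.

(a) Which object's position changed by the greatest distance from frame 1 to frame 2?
the green triangle

(moved 6.4; next 4.8)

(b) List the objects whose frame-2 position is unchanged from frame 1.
the purple hexagon, the pink cross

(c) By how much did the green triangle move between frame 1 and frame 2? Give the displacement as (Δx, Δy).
(-2.2, -6.0)

The green triangle was at (18.0, 12.5) in frame 1 and (15.8, 6.5) in frame 2.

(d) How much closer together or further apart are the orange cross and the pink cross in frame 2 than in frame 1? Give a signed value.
+3.3

Distance in frame 1: 6.9. Distance in frame 2: 10.2.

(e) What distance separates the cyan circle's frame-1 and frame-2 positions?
3.2

The cyan circle moved from (10.1, 11.0) to (10.0, 14.2), a distance of √(0.1² + 3.2²) ≈ 3.2.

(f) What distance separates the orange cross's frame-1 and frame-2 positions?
3.7

The orange cross moved from (12.3, 13.6) to (11.3, 17.2), a distance of √(1.0² + 3.6²) ≈ 3.7.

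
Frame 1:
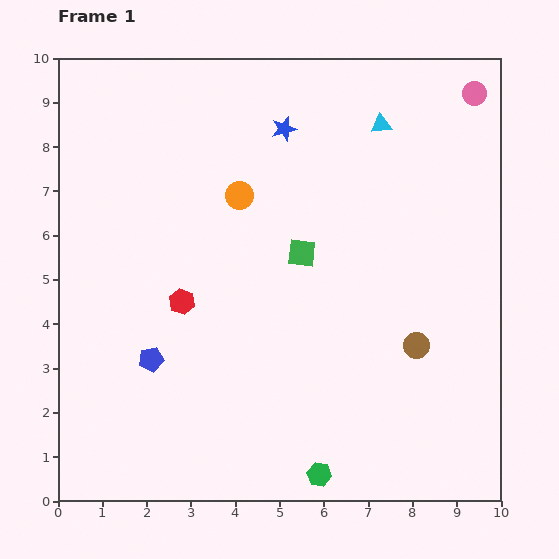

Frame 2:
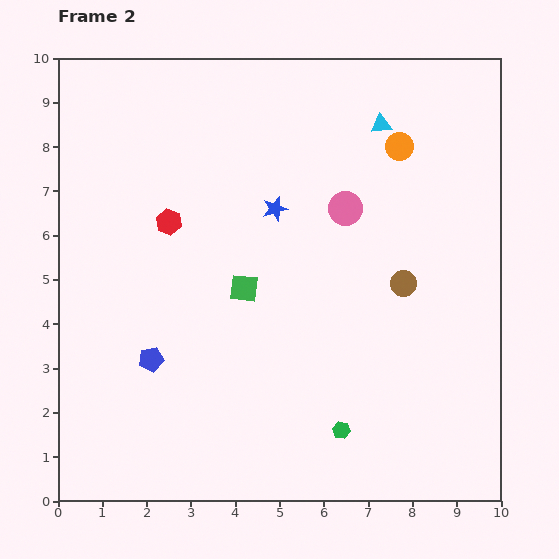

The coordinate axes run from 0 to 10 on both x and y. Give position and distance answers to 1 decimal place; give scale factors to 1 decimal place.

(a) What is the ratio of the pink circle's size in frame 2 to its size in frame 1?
1.4×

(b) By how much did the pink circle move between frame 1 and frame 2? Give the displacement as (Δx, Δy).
(-2.9, -2.6)

The pink circle was at (9.4, 9.2) in frame 1 and (6.5, 6.6) in frame 2.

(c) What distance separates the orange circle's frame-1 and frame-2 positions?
3.8

The orange circle moved from (4.1, 6.9) to (7.7, 8.0), a distance of √(3.6² + 1.1²) ≈ 3.8.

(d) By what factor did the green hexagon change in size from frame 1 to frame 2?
0.7×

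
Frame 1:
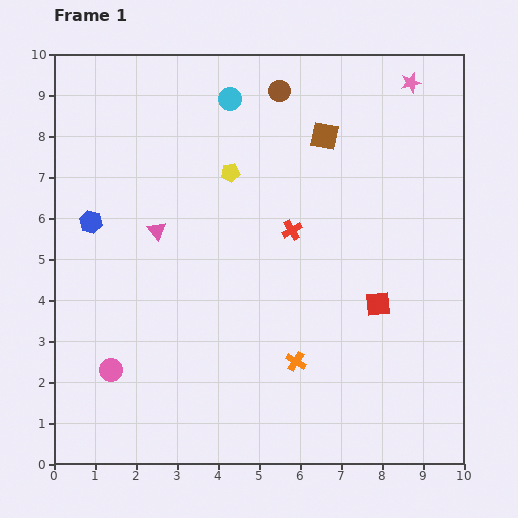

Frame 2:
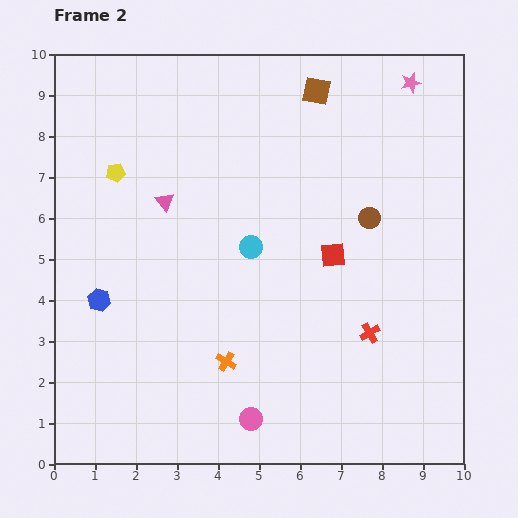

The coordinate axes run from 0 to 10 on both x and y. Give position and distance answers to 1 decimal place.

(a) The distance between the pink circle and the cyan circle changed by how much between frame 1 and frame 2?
-3.0

Distance in frame 1: 7.2. Distance in frame 2: 4.2.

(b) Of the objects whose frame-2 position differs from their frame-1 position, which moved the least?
the pink triangle

(moved 0.7)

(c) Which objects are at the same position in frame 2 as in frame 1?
the pink star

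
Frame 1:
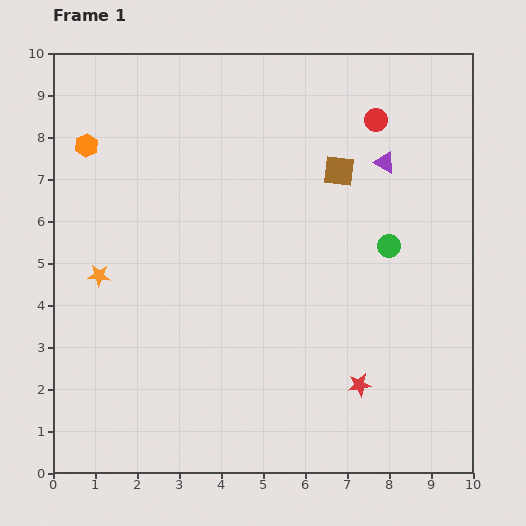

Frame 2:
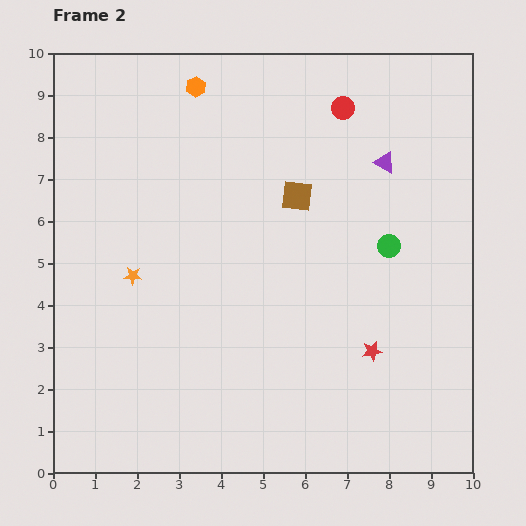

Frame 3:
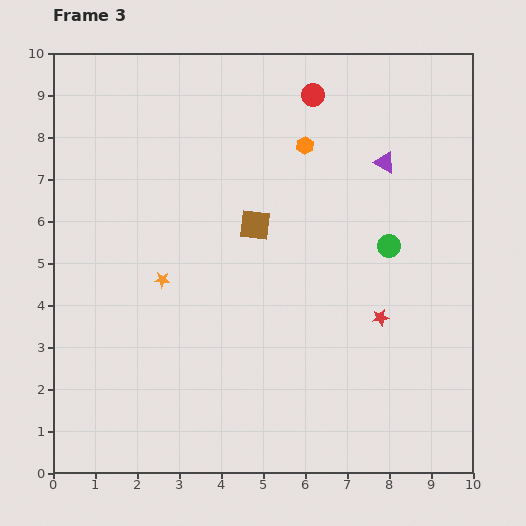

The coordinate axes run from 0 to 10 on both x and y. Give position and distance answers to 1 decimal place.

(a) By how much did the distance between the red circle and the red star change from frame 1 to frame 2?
-0.5

Distance in frame 1: 6.3. Distance in frame 2: 5.8.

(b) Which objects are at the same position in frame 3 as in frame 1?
the green circle, the purple triangle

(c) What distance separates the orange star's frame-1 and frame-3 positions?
1.5

The orange star moved from (1.1, 4.7) to (2.6, 4.6), a distance of √(1.5² + 0.1²) ≈ 1.5.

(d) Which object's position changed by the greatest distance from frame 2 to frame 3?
the orange hexagon

(moved 3.0; next 1.2)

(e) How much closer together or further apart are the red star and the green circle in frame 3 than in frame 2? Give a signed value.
-0.8

Distance in frame 2: 2.5. Distance in frame 3: 1.7.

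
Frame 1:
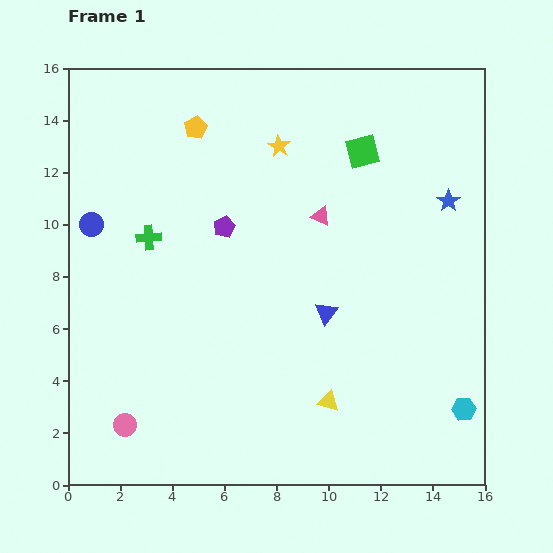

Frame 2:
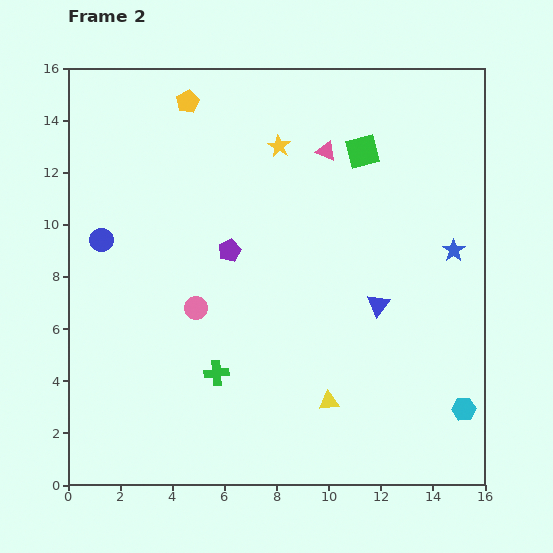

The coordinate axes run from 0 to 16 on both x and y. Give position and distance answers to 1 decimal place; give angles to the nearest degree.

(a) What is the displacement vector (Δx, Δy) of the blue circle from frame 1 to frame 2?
(0.4, -0.6)

The blue circle was at (0.9, 10.0) in frame 1 and (1.3, 9.4) in frame 2.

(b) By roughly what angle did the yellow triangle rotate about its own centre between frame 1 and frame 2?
22° counter-clockwise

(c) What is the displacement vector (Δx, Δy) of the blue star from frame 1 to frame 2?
(0.2, -1.9)

The blue star was at (14.6, 10.9) in frame 1 and (14.8, 9.0) in frame 2.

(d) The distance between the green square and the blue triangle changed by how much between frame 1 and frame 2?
-0.5

Distance in frame 1: 6.4. Distance in frame 2: 5.9.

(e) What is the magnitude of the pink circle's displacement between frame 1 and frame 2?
5.2

The pink circle moved from (2.2, 2.3) to (4.9, 6.8), a distance of √(2.7² + 4.5²) ≈ 5.2.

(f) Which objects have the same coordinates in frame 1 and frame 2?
the yellow triangle, the green square, the yellow star, the cyan hexagon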